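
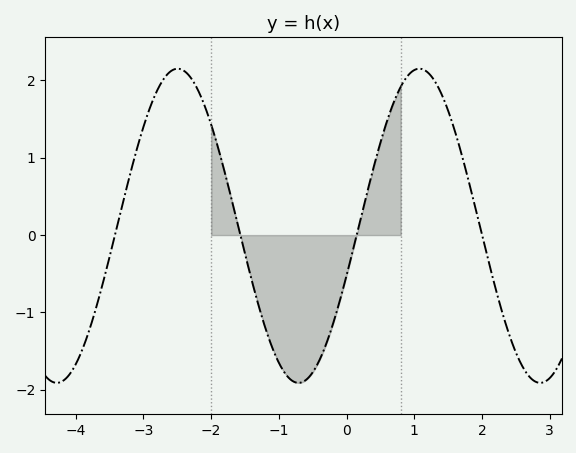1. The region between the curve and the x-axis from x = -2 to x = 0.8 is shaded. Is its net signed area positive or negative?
negative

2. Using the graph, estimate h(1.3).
1.99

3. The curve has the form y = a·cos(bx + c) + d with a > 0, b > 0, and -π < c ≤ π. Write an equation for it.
y = 2.03cos(1.76x - 1.89) + 0.12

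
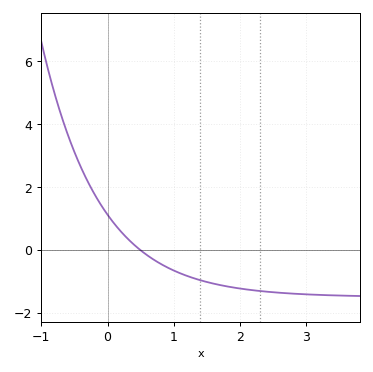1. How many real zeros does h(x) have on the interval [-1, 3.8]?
1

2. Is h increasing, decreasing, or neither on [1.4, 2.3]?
decreasing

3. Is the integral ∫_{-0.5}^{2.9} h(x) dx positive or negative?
negative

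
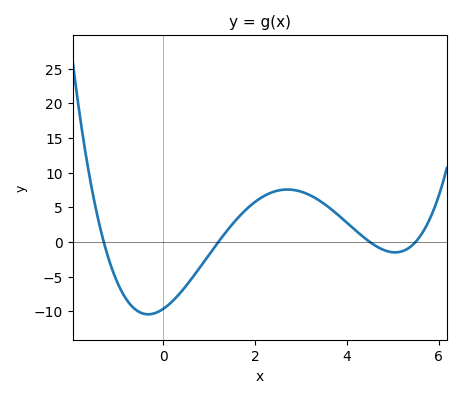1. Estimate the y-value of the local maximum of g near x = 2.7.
7.5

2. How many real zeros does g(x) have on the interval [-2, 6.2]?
4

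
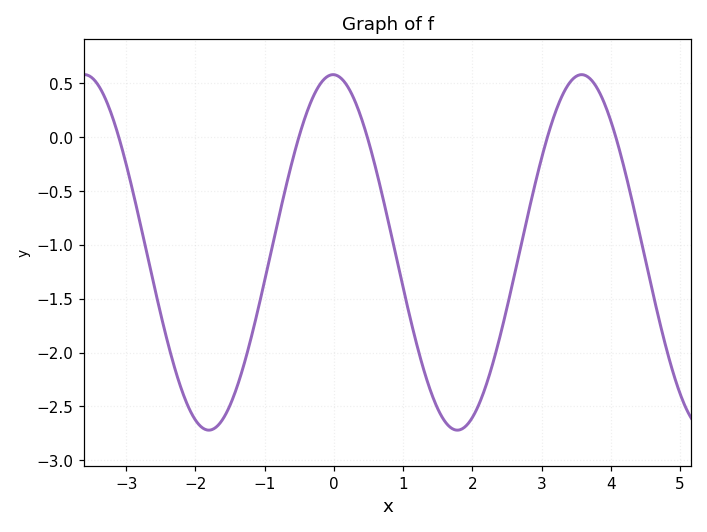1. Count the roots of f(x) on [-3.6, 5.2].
5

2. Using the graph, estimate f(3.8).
0.45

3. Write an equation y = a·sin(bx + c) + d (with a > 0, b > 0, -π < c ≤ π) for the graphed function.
y = 1.65sin(1.8x + 1.6) - 1.07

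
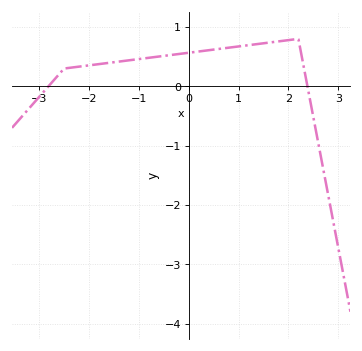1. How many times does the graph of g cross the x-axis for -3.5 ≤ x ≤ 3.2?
2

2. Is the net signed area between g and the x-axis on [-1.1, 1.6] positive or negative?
positive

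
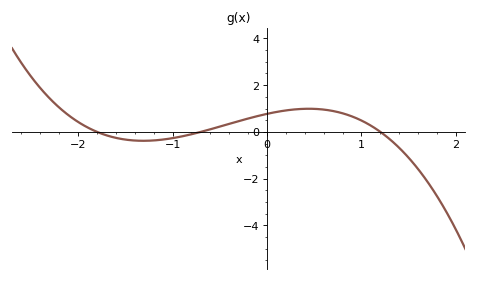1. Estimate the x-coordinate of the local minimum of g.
-1.3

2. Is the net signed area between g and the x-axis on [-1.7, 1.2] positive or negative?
positive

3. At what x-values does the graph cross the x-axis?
-1.8, -0.7, 1.2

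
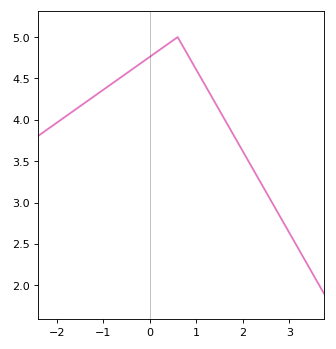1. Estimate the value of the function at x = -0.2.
4.7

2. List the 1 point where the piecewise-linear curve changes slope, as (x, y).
(0.6, 5)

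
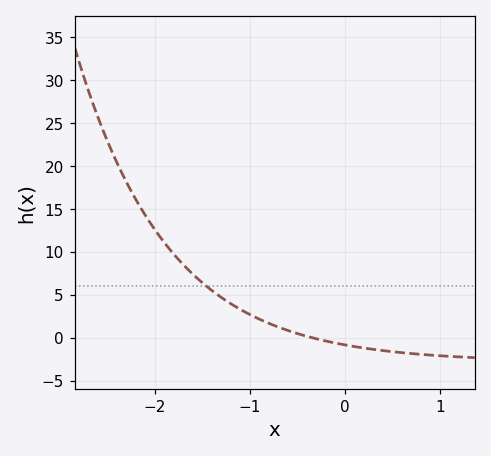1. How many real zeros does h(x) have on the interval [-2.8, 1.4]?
1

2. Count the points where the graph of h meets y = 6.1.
1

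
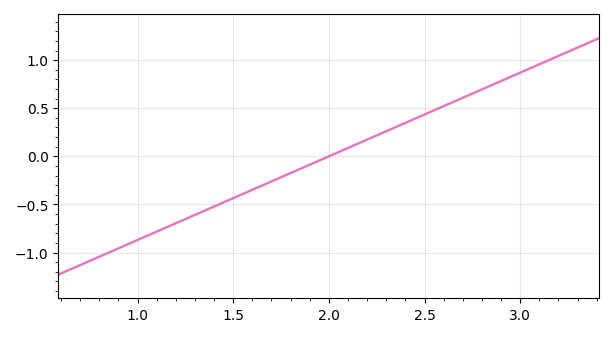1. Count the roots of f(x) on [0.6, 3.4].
1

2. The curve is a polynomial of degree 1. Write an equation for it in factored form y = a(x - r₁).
y = 0.87(x - 2)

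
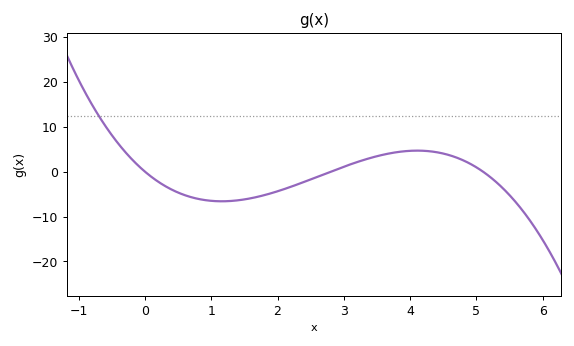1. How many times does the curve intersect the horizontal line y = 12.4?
1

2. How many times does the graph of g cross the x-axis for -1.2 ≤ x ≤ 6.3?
3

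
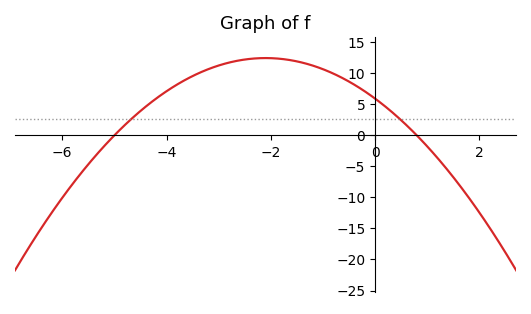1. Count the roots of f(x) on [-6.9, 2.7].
2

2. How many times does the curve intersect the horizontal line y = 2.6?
2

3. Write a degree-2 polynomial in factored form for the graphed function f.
y = -1.48(x + 5)(x - 0.8)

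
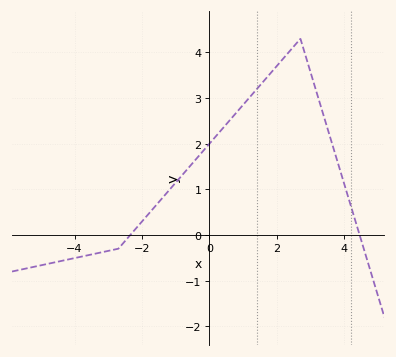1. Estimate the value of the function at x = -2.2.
0.126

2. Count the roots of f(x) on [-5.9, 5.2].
2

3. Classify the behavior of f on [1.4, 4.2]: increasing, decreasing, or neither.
neither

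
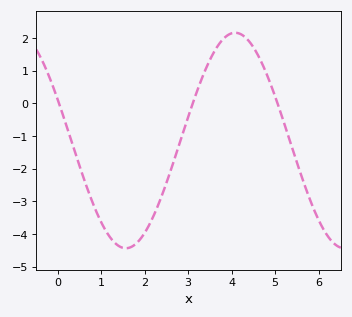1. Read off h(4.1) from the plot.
2.2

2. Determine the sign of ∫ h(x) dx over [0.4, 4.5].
negative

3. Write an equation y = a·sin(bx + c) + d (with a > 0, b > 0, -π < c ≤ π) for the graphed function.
y = 3.3sin(1.2x + 2.8) - 1.14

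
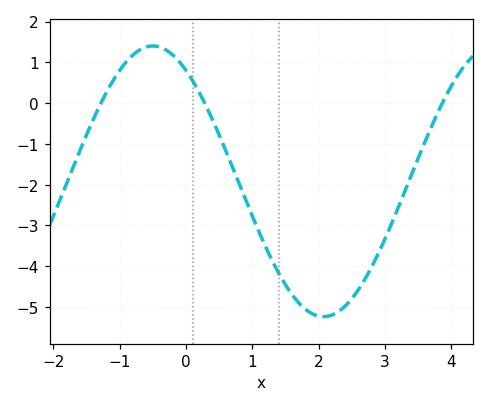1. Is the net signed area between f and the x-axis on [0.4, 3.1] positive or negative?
negative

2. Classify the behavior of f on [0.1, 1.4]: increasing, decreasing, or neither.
decreasing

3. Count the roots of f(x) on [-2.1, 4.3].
3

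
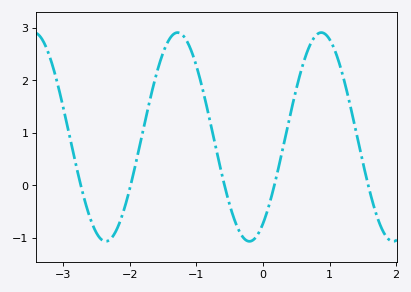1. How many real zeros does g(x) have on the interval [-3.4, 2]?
5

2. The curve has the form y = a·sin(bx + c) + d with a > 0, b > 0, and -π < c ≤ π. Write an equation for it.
y = 1.99sin(2.91x - 0.98) + 0.92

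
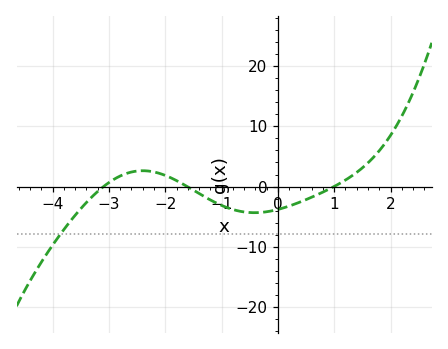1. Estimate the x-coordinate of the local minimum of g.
-0.417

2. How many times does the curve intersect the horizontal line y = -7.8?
1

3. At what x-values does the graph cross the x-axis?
-3.1, -1.61, 0.997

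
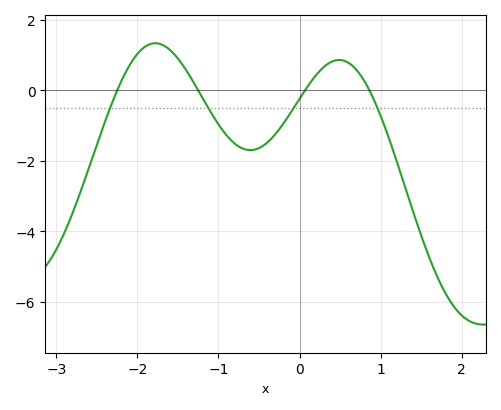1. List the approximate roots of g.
-2.2, -1.3, 0.1, 0.9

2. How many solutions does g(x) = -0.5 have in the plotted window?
4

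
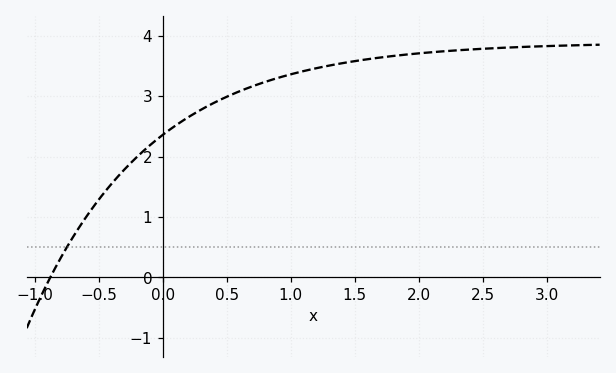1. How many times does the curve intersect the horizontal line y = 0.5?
1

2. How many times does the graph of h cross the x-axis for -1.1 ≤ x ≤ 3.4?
1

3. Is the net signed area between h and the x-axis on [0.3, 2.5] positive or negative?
positive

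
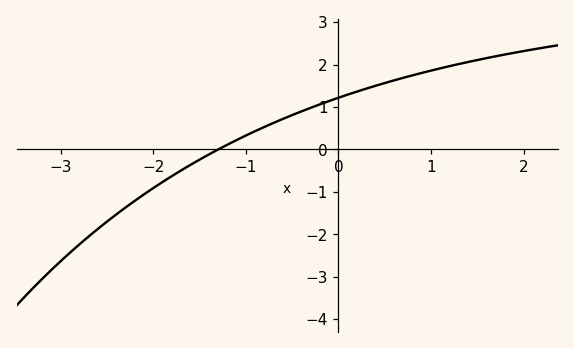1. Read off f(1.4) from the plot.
2.1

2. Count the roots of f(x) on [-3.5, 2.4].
1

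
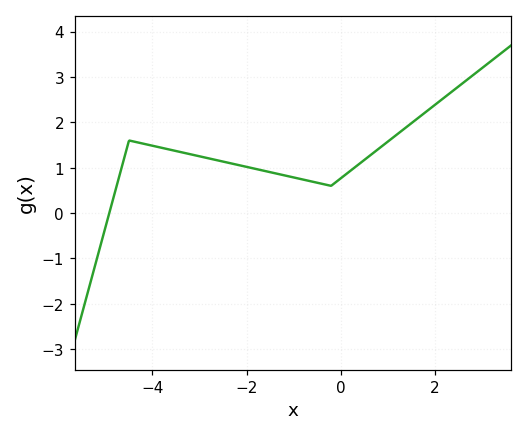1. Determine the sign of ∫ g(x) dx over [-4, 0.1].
positive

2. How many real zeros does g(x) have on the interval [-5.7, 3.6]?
1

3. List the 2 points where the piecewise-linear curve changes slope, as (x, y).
(-4.5, 1.6); (-0.2, 0.6)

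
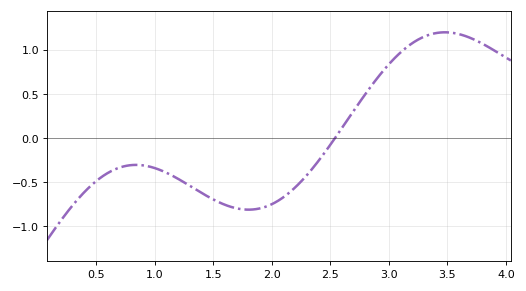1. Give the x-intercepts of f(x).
2.54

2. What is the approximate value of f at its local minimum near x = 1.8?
-0.813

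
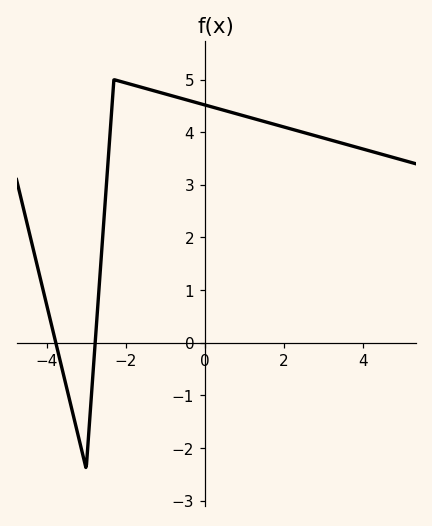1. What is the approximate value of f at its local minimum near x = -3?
-2.4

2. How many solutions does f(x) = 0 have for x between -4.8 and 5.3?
2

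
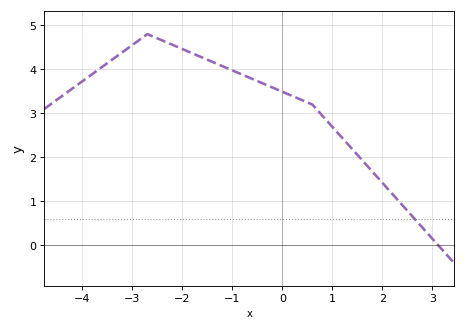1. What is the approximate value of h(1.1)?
2.6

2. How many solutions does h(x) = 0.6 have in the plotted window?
1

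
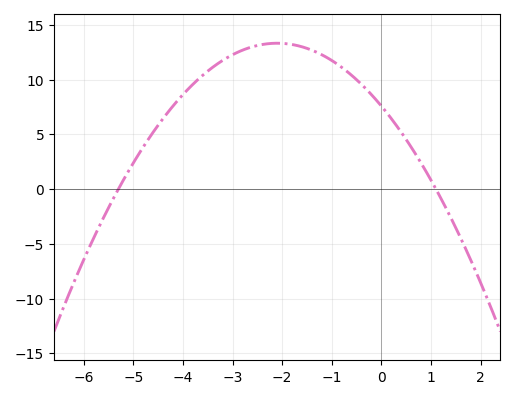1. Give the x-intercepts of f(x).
-5.3, 1.1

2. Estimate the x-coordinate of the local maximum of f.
-2.1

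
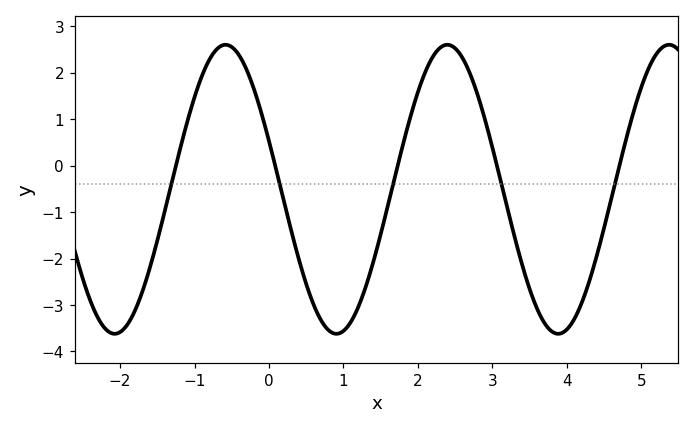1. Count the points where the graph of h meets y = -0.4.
5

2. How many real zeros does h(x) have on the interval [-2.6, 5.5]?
5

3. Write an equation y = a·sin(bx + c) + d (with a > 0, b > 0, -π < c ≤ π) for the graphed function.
y = 3.11sin(2.1x + 2.8) - 0.51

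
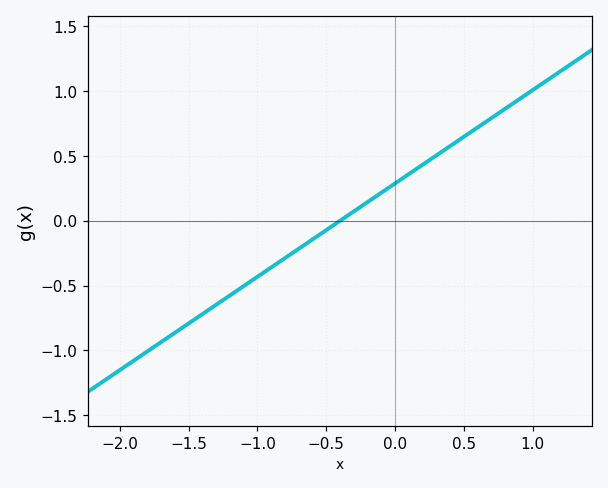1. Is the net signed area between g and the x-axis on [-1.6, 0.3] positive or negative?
negative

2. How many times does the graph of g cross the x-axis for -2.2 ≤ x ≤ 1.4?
1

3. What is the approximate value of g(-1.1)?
-0.5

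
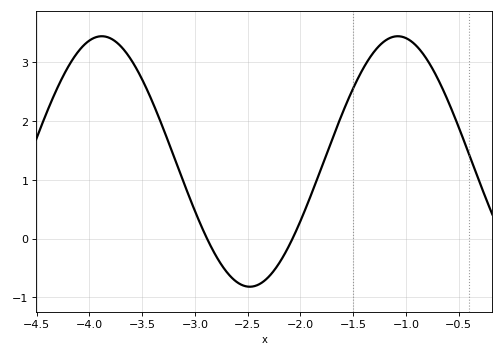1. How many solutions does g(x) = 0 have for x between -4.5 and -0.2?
2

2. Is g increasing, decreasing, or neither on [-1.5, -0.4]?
neither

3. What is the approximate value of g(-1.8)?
1.2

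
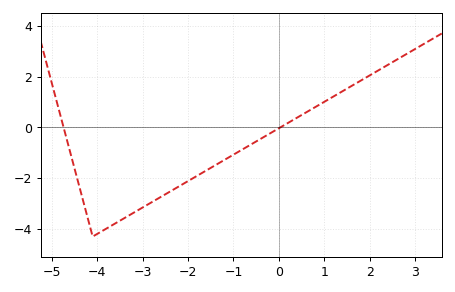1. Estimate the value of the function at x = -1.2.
-1.28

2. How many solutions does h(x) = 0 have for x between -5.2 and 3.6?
2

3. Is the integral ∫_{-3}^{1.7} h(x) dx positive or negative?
negative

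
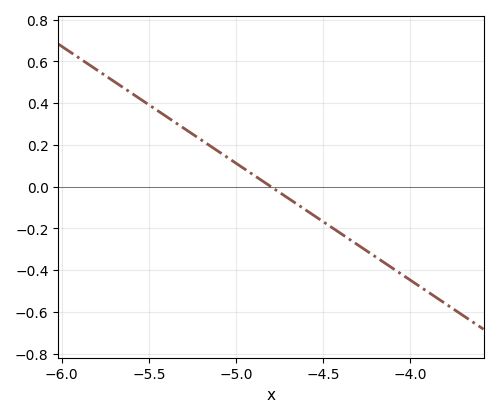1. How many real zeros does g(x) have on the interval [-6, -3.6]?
1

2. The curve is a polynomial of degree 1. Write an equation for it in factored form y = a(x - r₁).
y = -0.56(x + 4.8)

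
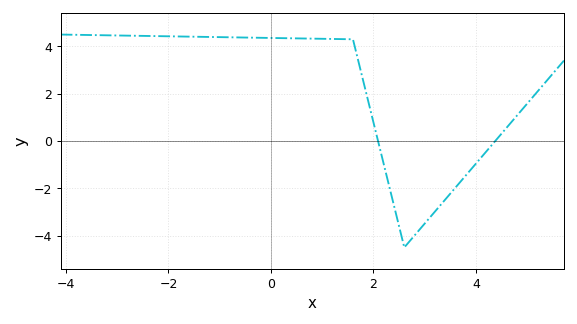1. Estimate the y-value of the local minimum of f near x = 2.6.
-4.49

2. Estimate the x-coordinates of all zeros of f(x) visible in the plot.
2.09, 4.38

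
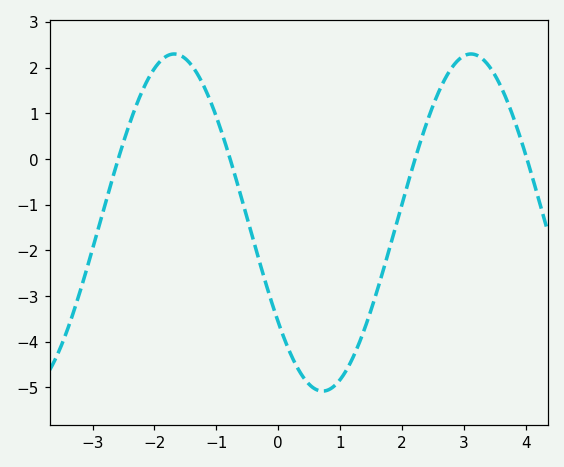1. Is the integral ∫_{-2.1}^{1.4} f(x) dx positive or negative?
negative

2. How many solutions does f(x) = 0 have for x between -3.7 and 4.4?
4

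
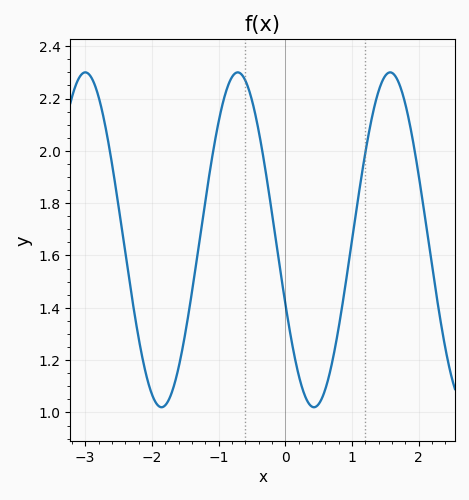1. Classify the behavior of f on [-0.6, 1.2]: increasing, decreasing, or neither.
neither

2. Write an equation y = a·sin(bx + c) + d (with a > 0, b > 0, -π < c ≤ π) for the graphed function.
y = 0.64sin(2.75x - 2.75) + 1.66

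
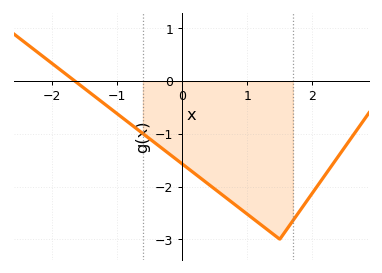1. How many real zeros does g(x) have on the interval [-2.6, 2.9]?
1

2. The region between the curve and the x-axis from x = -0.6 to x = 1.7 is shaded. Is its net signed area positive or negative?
negative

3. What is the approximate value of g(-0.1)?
-1.47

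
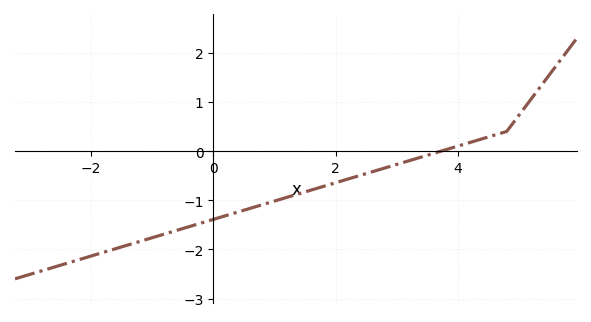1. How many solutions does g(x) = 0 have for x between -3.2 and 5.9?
1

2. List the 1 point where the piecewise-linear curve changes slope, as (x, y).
(4.8, 0.4)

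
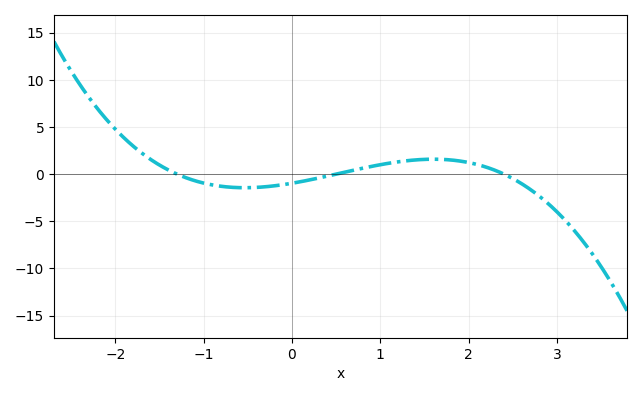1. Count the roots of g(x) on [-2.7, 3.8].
3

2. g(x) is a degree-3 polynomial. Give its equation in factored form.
y = -0.62(x + 1.3)(x - 0.5)(x - 2.4)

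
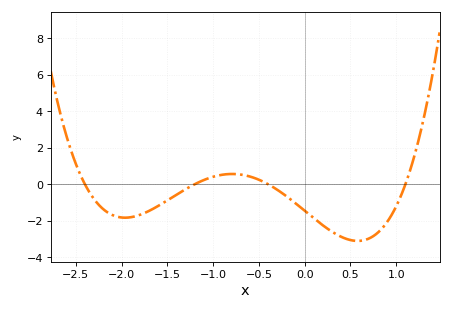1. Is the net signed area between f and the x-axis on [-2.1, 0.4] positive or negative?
negative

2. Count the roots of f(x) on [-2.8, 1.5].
4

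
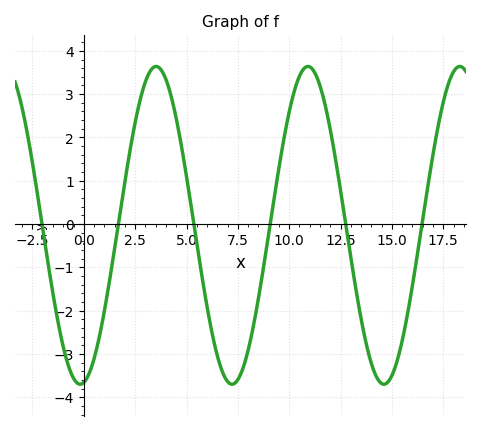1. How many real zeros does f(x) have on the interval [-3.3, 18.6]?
6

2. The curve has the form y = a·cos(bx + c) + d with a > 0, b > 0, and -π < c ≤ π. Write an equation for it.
y = 3.67cos(0.85x - 2.99) - 0.03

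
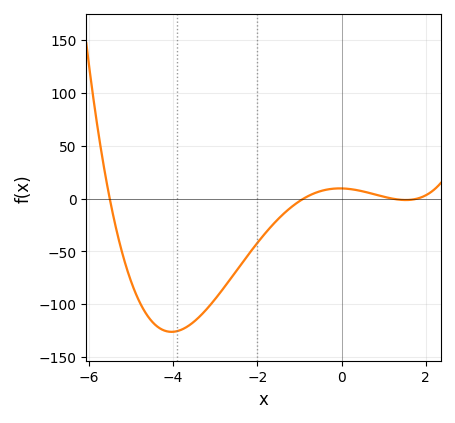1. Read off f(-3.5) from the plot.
-117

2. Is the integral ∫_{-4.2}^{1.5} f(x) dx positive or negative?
negative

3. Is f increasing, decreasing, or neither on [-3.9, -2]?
increasing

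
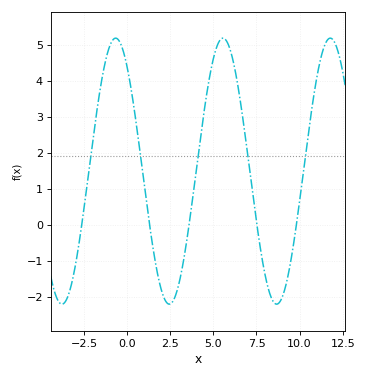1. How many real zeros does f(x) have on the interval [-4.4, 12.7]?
5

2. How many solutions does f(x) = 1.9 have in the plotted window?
5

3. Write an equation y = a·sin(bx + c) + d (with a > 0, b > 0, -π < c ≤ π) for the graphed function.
y = 3.7sin(1.01x + 2.24) + 1.49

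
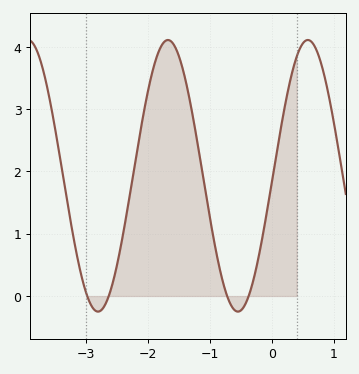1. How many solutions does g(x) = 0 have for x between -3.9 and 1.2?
4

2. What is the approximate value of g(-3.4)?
2.1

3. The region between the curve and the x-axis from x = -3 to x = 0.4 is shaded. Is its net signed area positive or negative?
positive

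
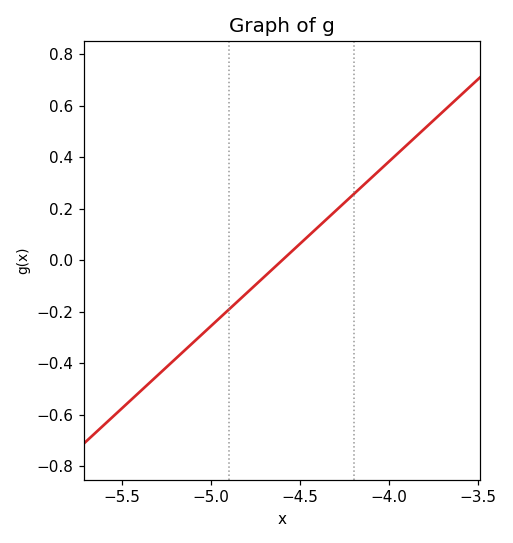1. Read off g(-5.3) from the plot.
-0.448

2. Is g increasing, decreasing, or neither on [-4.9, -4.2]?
increasing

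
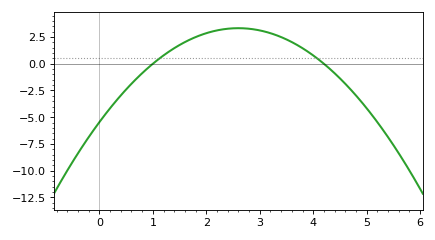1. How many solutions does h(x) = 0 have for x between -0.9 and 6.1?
2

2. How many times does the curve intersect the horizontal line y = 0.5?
2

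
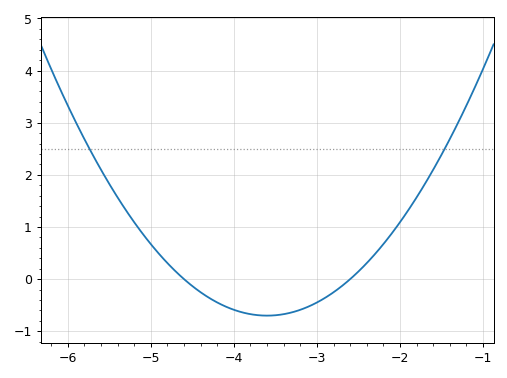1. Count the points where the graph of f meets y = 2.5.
2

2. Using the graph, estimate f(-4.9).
0.5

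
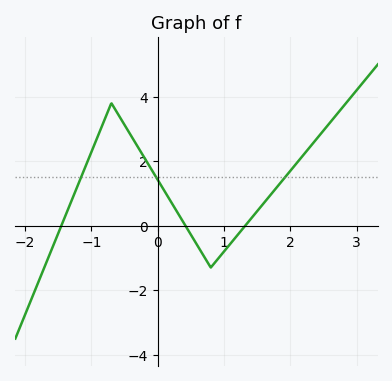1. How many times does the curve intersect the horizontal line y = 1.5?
3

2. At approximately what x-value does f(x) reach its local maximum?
-0.7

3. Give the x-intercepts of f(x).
-1.5, 0.4, 1.3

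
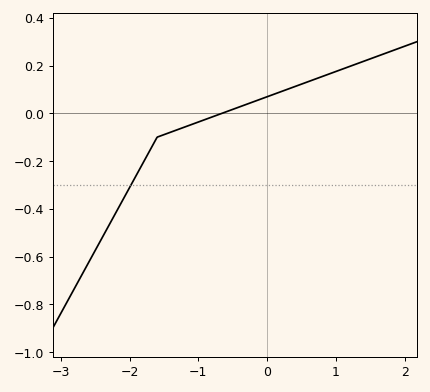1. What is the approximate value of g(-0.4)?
0.02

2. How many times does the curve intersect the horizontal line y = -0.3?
1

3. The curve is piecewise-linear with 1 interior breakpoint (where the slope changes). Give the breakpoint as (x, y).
(-1.6, -0.1)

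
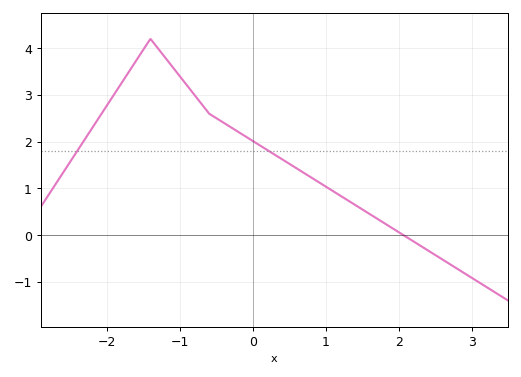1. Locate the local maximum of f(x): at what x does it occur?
-1.4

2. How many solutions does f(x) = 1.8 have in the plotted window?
2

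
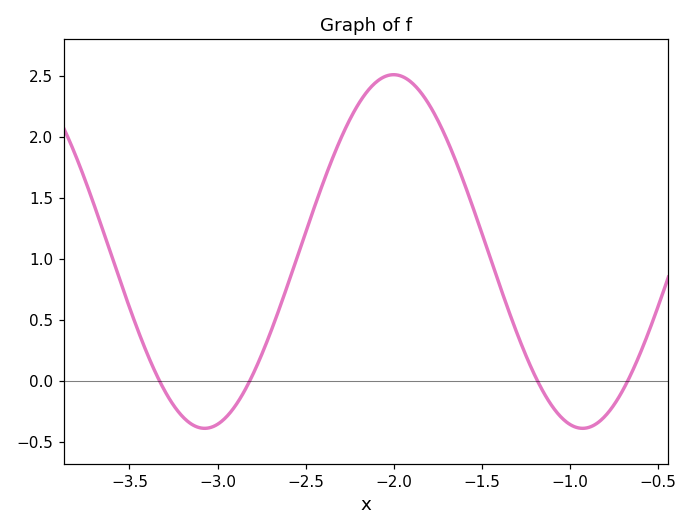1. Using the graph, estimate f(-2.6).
0.8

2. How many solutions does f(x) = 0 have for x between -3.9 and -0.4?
4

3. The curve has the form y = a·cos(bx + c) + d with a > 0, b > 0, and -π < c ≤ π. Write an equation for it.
y = 1.45cos(2.9x - 0.42) + 1.06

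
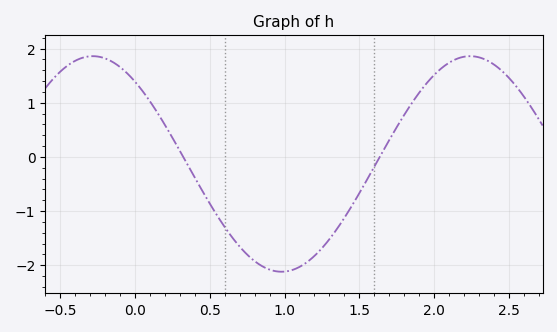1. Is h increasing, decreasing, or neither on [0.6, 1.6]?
neither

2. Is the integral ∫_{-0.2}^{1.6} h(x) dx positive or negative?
negative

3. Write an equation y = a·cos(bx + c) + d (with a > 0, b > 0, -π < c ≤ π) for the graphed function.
y = 1.99cos(2.49x + 0.702) - 0.13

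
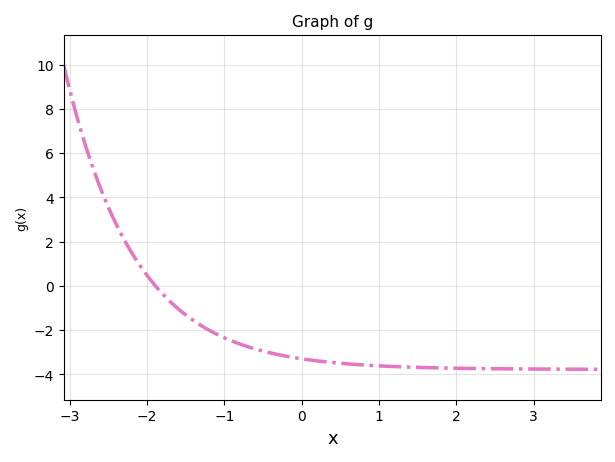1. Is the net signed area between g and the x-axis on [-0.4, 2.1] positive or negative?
negative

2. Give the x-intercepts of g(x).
-1.89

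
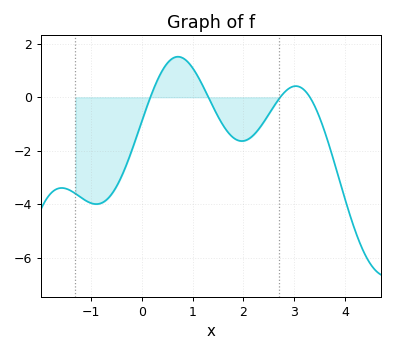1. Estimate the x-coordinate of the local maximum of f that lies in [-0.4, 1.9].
0.7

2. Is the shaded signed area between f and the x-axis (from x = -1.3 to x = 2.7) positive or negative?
negative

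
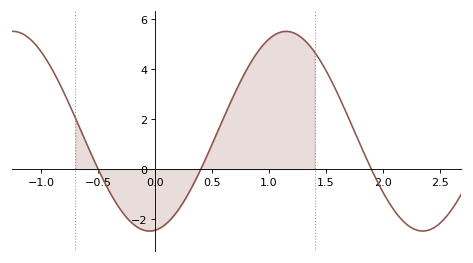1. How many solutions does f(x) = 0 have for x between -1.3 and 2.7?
3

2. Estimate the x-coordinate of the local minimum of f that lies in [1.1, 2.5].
2.35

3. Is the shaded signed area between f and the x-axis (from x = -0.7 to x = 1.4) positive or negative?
positive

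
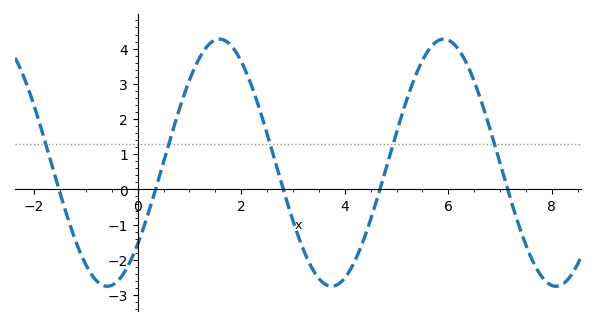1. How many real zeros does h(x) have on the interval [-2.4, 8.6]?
5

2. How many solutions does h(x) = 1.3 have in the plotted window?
5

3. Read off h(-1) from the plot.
-2.1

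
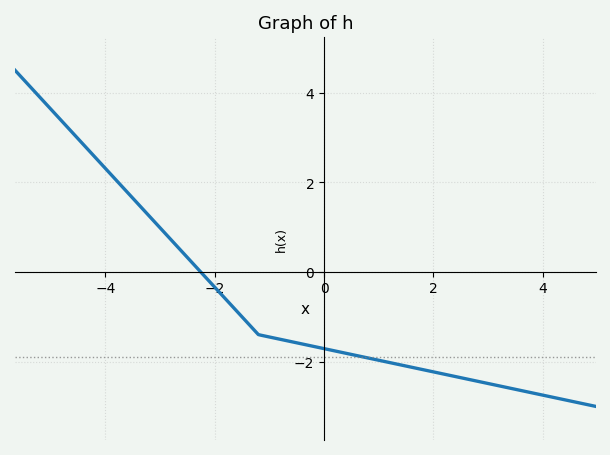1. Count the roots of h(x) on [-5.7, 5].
1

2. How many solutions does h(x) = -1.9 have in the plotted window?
1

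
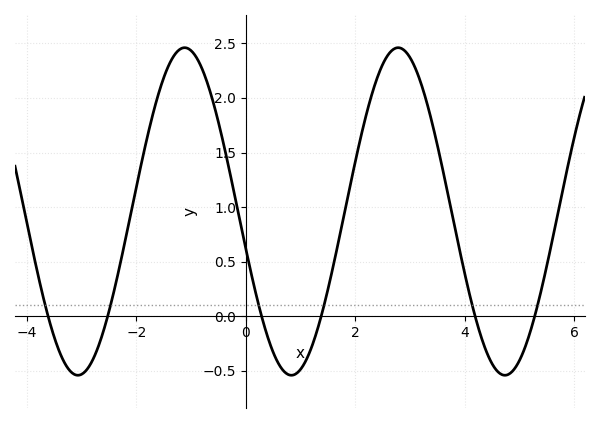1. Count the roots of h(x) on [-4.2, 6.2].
6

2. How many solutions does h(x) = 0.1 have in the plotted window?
6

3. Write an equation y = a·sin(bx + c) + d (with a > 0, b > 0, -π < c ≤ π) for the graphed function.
y = 1.5sin(1.6x - 2.9) + 0.96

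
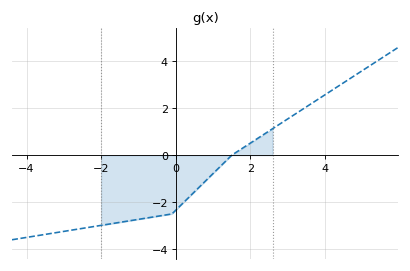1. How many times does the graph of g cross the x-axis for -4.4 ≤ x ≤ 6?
1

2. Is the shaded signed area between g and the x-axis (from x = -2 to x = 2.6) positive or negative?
negative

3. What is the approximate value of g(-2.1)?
-3.01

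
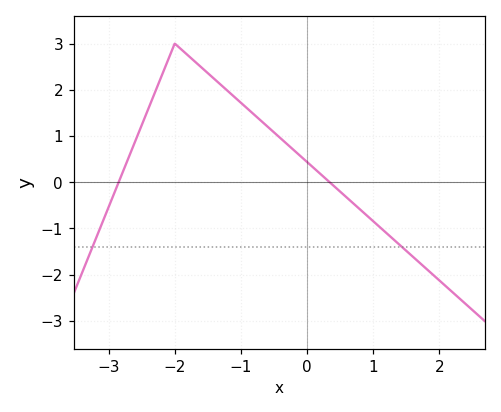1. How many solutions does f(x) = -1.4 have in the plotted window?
2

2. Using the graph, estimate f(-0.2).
0.7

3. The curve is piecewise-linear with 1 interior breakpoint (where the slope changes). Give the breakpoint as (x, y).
(-2, 3)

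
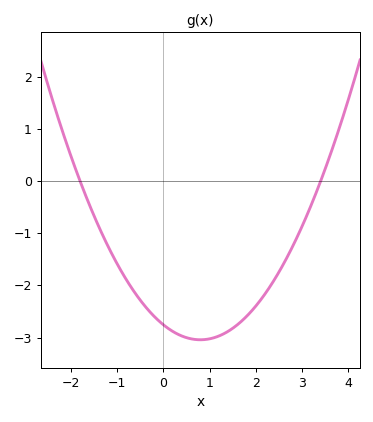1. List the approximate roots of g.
-1.8, 3.4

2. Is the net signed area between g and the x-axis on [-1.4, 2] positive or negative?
negative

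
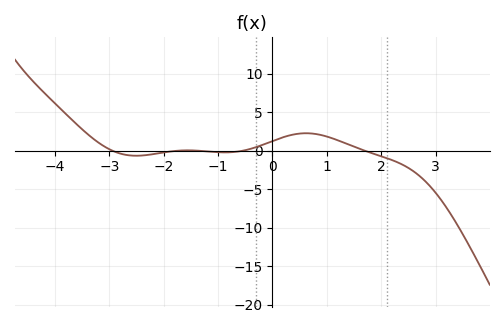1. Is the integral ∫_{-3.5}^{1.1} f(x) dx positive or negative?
positive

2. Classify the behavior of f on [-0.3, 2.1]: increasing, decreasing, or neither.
neither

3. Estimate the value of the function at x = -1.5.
0.02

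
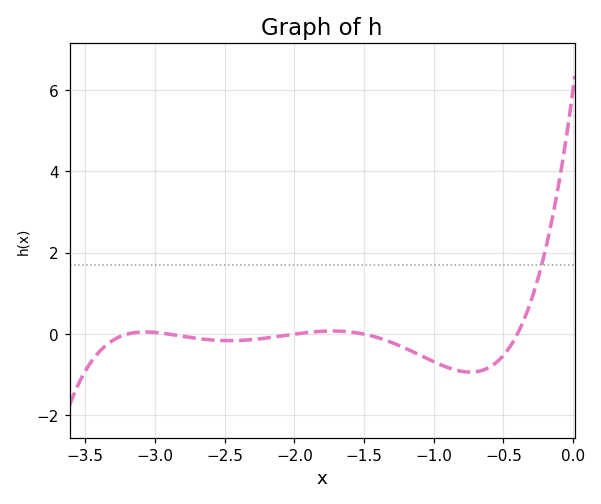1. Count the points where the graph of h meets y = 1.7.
1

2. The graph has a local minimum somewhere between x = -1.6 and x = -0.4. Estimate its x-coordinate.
-0.736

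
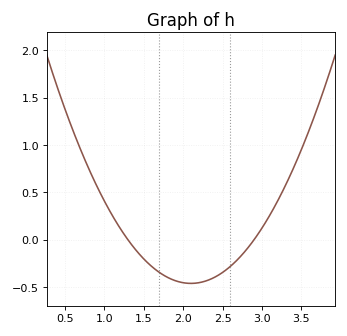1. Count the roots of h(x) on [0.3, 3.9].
2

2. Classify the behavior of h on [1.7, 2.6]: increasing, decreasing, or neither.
neither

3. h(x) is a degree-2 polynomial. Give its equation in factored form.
y = 0.72(x - 1.3)(x - 2.9)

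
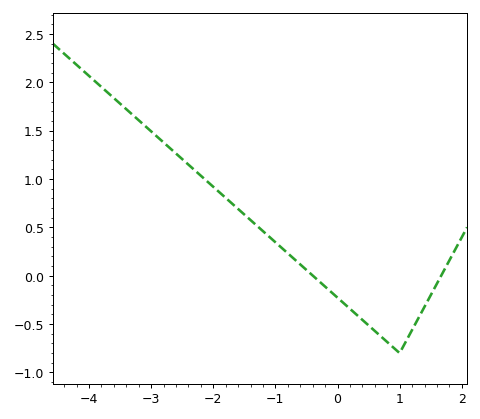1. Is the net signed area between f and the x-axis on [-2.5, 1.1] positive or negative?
positive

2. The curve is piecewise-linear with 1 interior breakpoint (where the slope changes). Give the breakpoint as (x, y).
(1, -0.8)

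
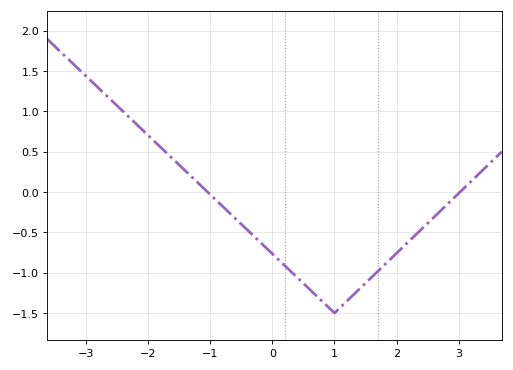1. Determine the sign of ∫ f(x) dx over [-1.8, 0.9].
negative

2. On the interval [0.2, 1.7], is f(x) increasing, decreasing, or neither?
neither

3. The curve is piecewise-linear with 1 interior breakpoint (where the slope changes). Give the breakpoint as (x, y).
(1, -1.5)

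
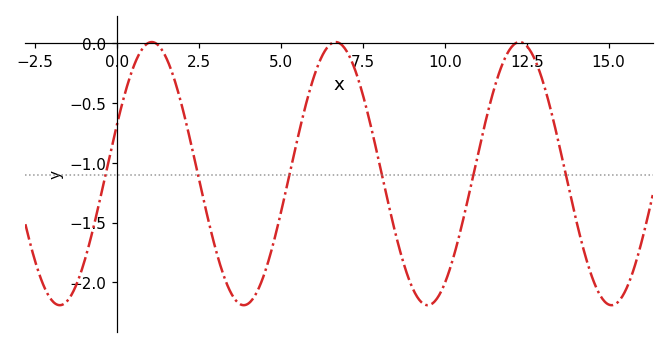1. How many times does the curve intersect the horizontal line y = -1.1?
6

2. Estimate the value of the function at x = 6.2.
-0.141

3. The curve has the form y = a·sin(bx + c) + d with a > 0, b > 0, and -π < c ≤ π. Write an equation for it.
y = 1.1sin(1.12x + 0.38) - 1.09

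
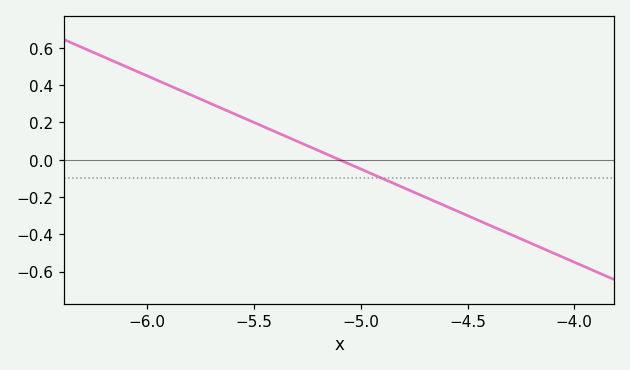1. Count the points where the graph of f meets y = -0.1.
1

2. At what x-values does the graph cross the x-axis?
-5.1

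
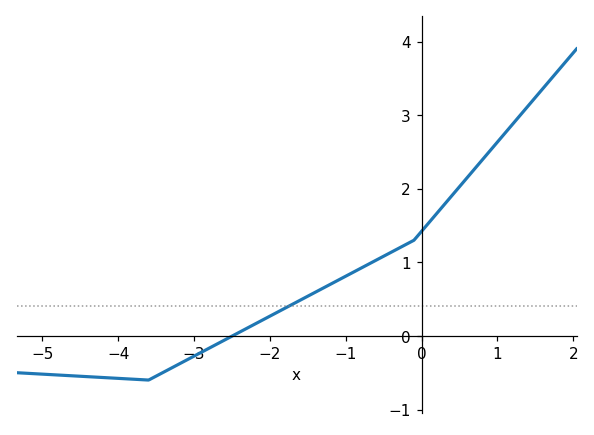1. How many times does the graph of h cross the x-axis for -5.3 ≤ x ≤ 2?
1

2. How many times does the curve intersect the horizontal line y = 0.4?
1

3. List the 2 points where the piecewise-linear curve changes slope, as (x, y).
(-3.6, -0.6); (-0.1, 1.3)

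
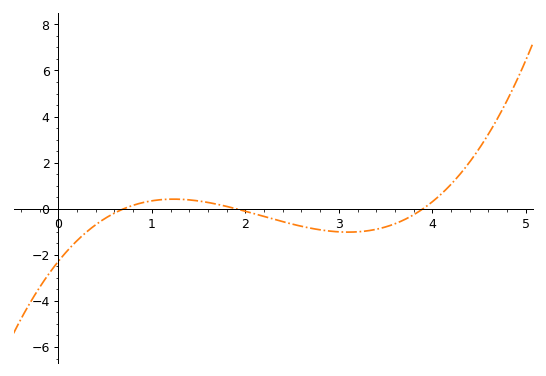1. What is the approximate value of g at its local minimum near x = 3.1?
-1.01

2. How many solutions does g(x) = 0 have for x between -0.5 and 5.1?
3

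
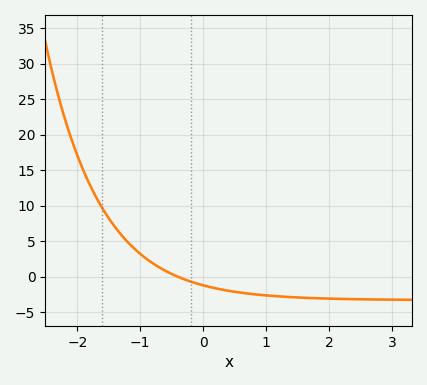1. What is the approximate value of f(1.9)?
-3.09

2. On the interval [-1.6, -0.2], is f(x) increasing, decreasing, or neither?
decreasing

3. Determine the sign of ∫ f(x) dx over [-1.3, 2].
negative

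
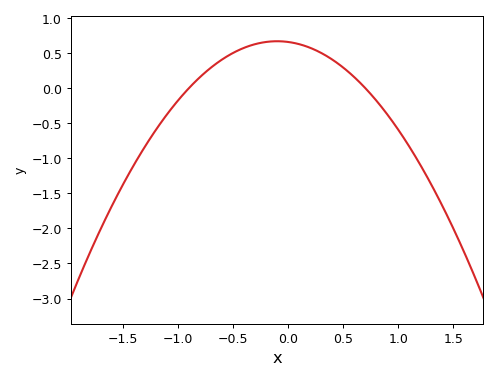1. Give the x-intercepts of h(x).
-0.9, 0.7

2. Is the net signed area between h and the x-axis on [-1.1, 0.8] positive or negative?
positive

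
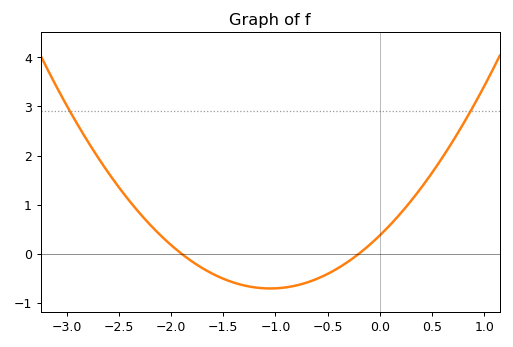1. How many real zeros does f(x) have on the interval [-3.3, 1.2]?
2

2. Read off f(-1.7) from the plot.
-0.294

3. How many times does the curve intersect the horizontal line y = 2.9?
2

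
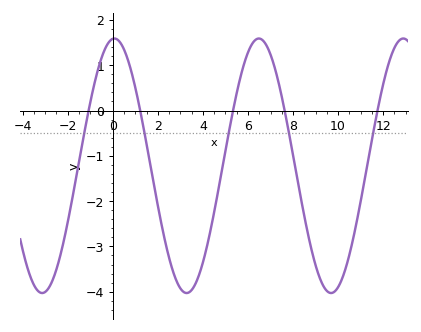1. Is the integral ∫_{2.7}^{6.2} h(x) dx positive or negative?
negative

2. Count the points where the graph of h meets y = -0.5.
5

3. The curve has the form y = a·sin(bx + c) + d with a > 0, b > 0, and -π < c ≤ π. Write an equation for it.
y = 2.81sin(0.98x + 1.5) - 1.22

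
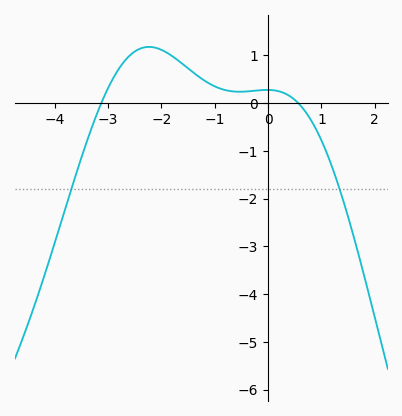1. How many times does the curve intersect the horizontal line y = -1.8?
2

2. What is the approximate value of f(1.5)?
-2.4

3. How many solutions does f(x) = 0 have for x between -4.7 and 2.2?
2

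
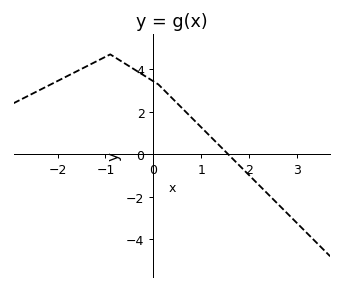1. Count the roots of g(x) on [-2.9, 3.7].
1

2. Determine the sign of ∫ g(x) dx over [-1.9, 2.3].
positive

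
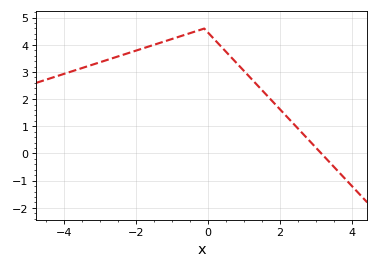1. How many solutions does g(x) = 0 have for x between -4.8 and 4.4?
1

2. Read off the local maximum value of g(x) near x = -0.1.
4.6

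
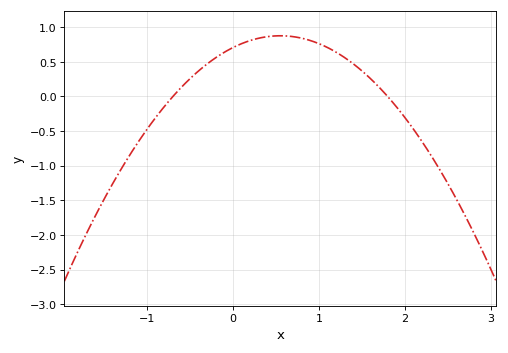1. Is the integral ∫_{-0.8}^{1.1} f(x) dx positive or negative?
positive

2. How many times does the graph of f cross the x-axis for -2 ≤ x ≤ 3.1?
2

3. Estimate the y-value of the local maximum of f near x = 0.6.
0.9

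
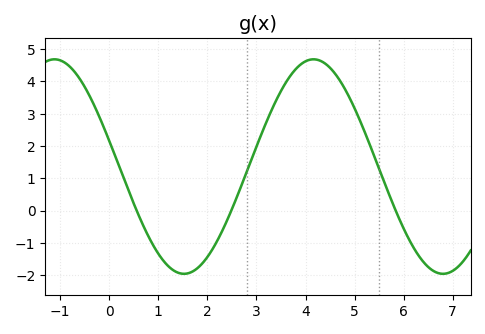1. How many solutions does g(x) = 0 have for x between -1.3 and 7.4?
3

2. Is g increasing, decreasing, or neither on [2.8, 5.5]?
neither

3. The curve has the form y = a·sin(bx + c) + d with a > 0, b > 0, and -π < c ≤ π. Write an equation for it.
y = 3.32sin(1.2x + 2.9) + 1.36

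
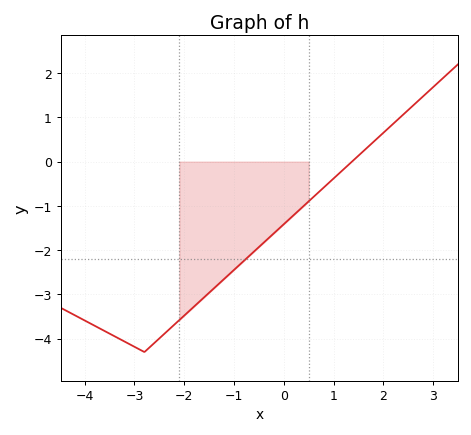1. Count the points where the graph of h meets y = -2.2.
1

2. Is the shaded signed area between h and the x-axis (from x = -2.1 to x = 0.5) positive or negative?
negative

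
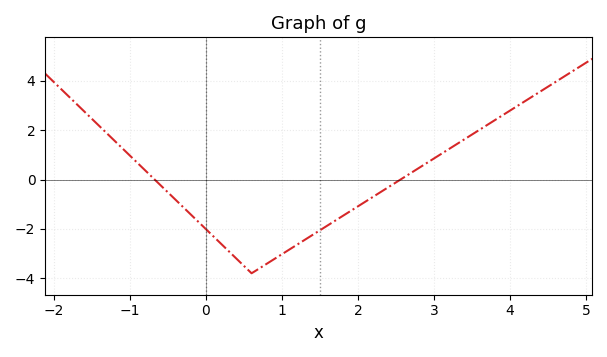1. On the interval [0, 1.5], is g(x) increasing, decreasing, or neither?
neither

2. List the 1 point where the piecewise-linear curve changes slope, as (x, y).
(0.6, -3.8)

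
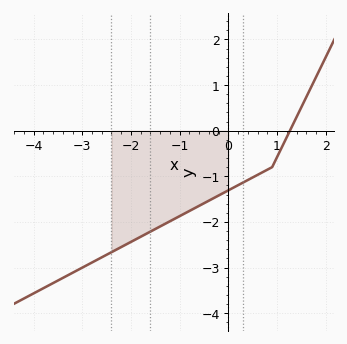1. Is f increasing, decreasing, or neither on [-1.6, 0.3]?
increasing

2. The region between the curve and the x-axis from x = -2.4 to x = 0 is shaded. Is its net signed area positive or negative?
negative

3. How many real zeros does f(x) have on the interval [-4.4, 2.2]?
1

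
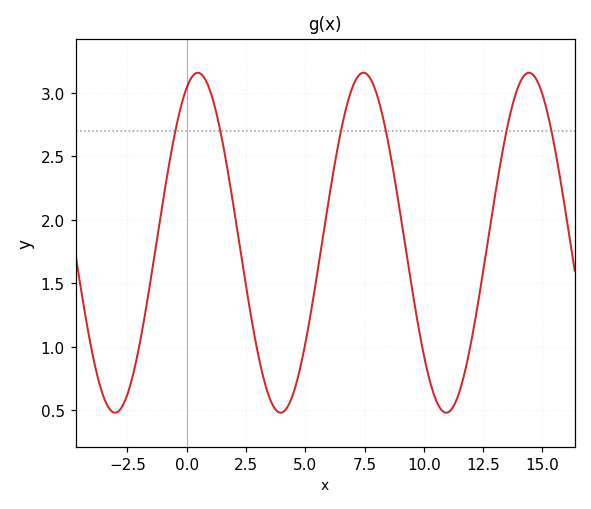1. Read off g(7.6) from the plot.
3.15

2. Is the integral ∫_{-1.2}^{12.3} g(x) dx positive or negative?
positive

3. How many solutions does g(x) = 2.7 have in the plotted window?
6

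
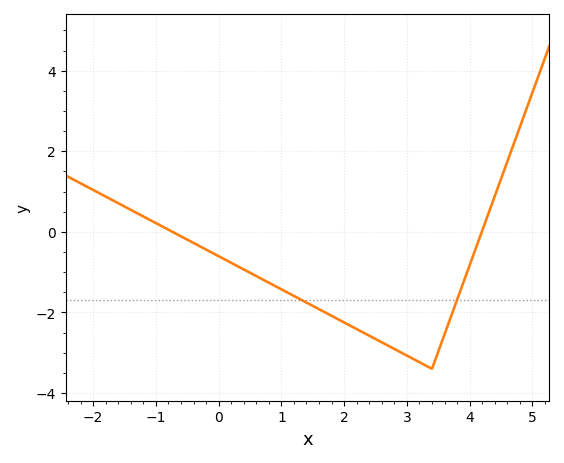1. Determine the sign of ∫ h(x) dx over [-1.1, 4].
negative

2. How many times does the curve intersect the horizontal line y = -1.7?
2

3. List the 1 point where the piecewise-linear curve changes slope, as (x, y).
(3.4, -3.4)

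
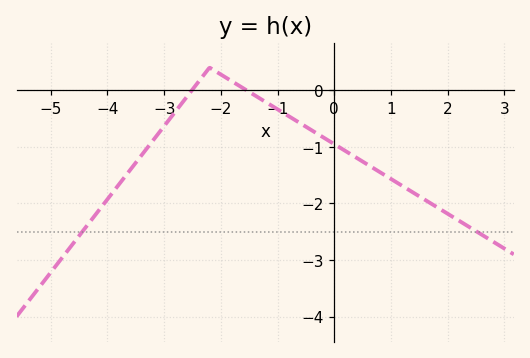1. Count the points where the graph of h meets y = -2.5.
2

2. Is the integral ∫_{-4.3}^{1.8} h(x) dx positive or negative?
negative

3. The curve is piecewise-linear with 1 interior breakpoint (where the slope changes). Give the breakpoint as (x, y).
(-2.2, 0.4)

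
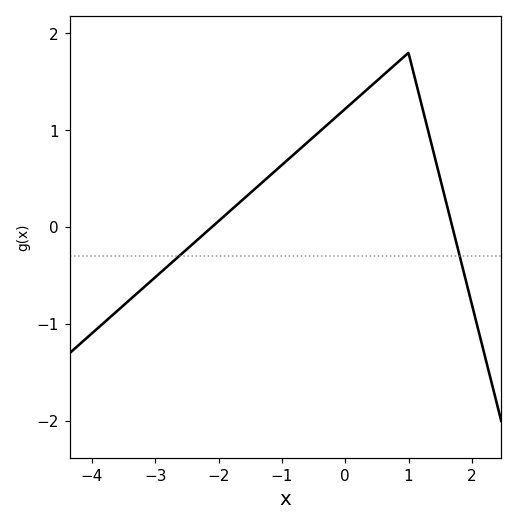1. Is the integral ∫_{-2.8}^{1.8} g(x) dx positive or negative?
positive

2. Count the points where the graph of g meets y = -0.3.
2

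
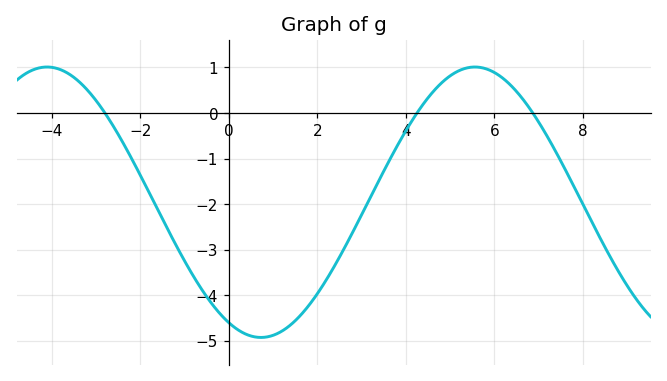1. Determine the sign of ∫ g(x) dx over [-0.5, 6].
negative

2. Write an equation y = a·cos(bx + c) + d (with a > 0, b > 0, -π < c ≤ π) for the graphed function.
y = 2.97cos(0.65x + 2.67) - 1.96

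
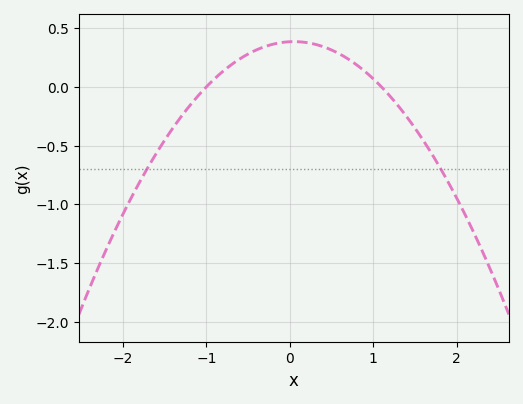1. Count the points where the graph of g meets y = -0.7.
2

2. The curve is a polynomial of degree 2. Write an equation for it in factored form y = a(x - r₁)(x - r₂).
y = -0.35(x + 1)(x - 1.1)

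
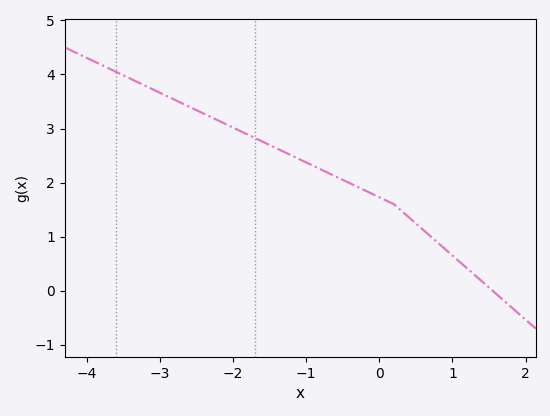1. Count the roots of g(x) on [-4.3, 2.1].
1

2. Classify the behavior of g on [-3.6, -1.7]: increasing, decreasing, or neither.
decreasing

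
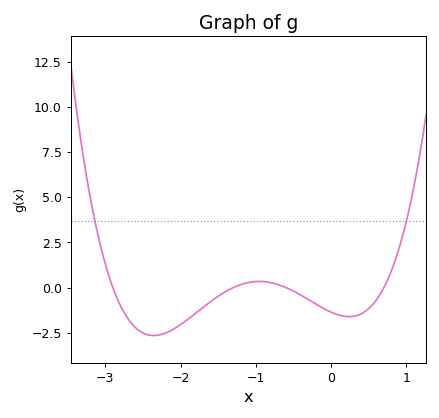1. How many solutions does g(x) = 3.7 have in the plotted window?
2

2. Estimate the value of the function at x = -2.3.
-2.63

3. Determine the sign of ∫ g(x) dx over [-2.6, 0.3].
negative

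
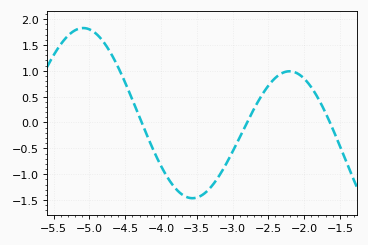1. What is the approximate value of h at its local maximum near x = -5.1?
1.83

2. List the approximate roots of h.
-4.27, -2.8, -1.64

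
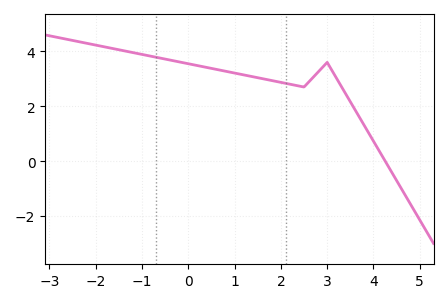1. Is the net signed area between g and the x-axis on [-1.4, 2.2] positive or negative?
positive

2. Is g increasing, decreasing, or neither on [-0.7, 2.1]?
decreasing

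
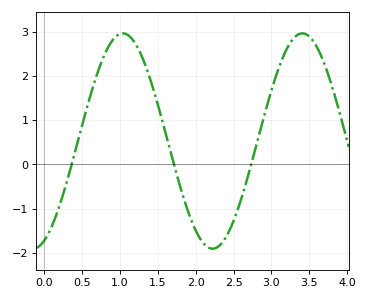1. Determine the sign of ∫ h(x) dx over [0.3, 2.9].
positive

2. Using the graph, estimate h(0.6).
1.5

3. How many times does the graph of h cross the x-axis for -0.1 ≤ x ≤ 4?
3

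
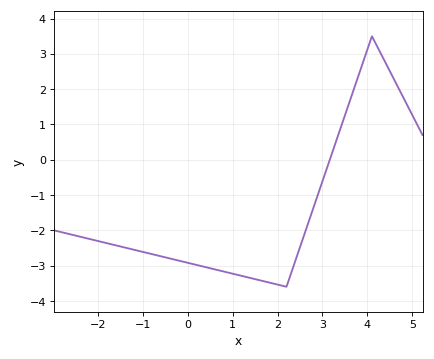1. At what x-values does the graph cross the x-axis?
3.2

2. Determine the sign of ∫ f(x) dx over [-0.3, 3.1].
negative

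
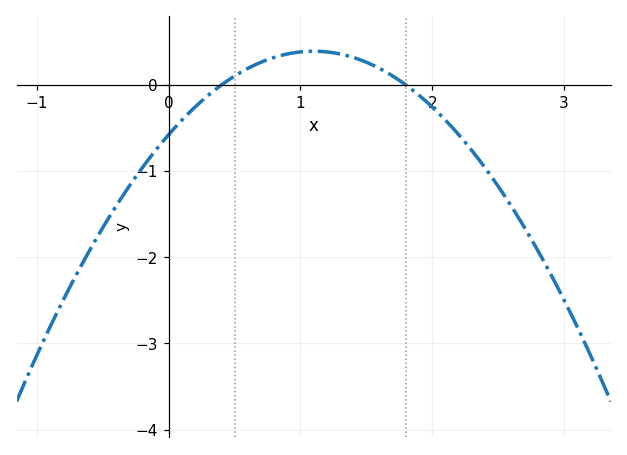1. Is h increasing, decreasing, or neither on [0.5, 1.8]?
neither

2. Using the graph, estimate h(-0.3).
-1.18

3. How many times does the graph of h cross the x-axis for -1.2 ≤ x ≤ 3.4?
2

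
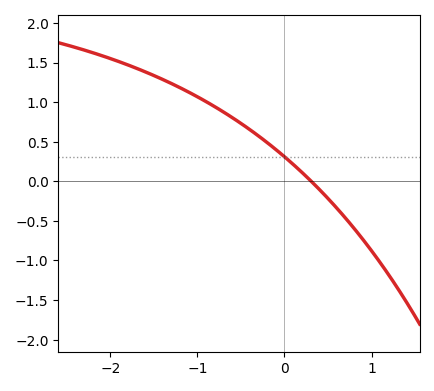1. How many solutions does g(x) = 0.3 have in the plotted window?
1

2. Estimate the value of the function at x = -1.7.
1.45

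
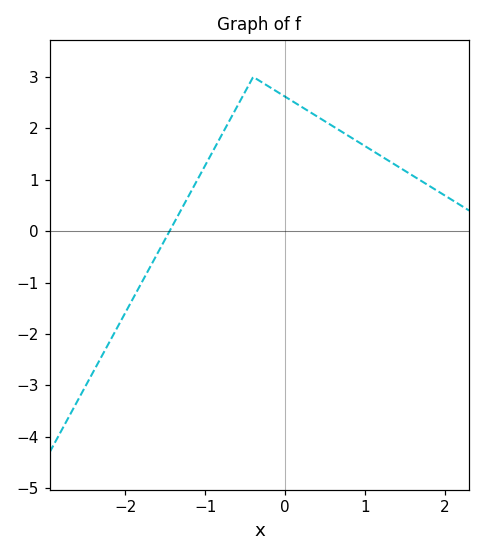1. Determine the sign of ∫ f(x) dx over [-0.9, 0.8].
positive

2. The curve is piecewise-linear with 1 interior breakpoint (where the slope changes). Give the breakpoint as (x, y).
(-0.4, 3)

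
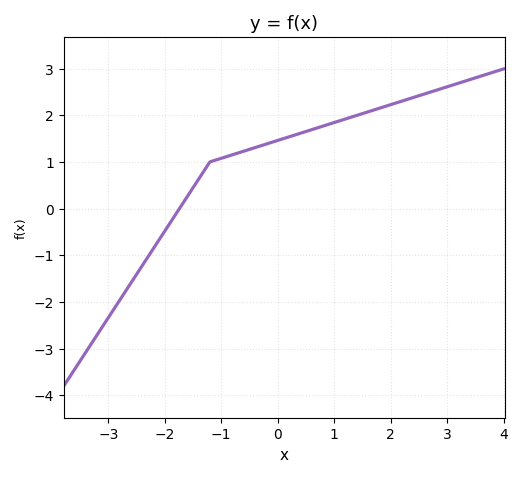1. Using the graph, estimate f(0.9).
1.8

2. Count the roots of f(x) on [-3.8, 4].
1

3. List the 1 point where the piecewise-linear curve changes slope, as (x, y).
(-1.2, 1)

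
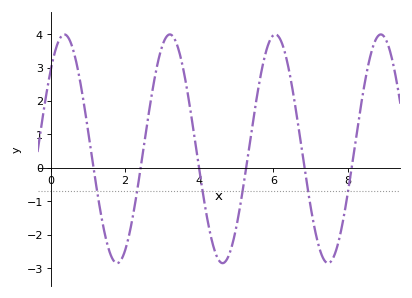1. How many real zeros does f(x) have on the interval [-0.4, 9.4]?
6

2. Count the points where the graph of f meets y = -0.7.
6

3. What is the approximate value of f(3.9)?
0.7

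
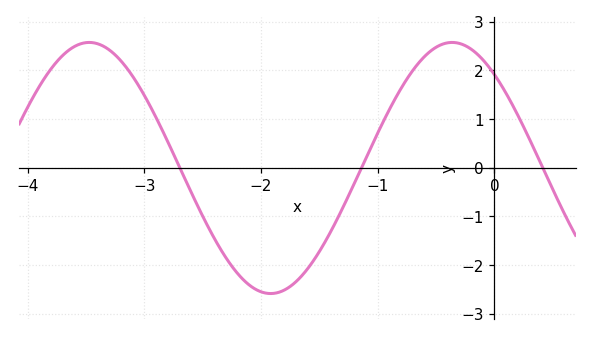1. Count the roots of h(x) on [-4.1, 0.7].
3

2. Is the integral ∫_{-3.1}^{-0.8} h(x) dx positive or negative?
negative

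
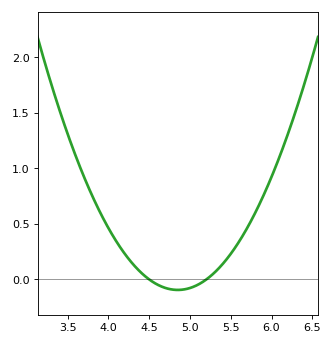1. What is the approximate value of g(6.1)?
1.11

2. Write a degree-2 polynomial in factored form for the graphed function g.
y = 0.77(x - 4.5)(x - 5.2)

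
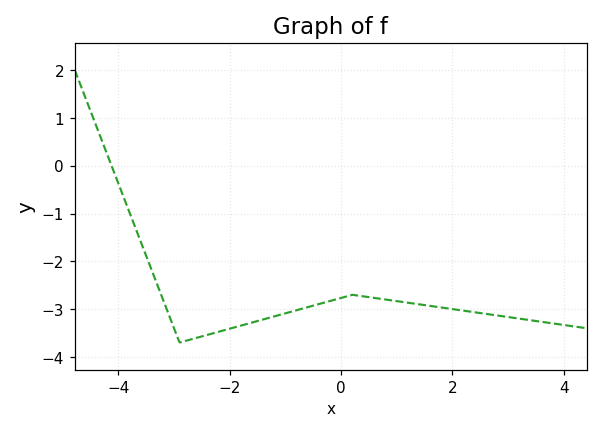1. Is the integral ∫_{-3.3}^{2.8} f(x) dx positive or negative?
negative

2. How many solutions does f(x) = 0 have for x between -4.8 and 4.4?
1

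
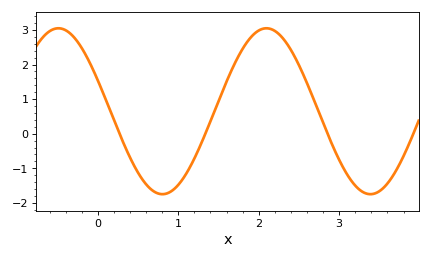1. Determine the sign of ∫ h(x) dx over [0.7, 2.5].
positive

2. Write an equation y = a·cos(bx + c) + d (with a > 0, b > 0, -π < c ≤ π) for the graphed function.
y = 2.4cos(2.4x + 1.2) + 0.65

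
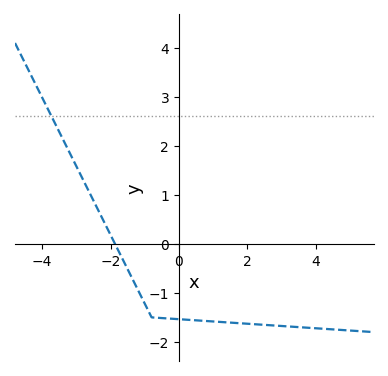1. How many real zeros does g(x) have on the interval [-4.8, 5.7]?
1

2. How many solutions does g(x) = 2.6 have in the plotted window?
1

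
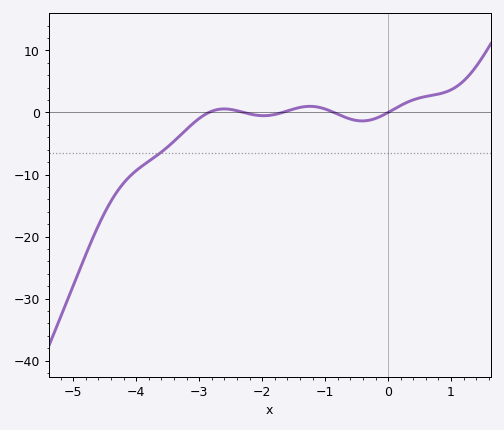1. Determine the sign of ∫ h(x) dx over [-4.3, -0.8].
negative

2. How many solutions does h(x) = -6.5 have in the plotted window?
1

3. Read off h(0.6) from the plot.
3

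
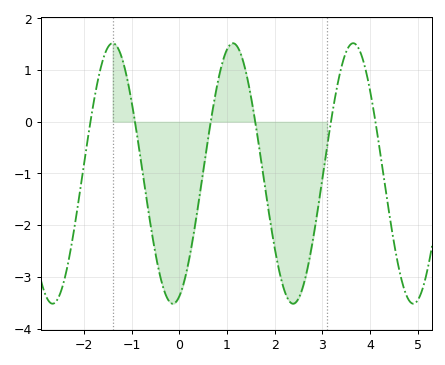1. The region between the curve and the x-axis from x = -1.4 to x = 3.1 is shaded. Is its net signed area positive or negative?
negative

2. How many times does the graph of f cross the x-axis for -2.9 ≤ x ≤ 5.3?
6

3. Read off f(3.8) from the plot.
1.3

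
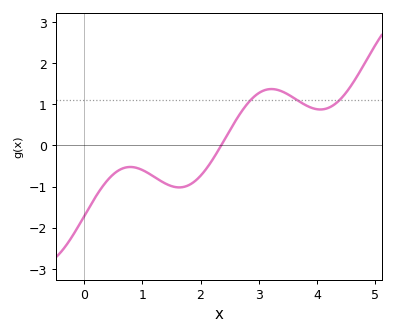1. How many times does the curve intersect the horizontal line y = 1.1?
3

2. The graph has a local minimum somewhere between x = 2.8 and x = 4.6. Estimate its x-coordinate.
4.06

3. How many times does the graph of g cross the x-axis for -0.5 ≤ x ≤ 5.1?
1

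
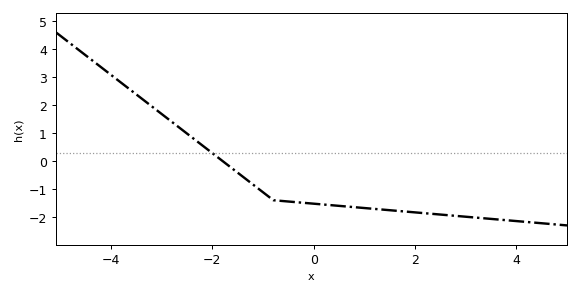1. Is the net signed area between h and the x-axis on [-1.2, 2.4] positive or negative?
negative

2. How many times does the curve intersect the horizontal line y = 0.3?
1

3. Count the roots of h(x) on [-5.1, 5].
1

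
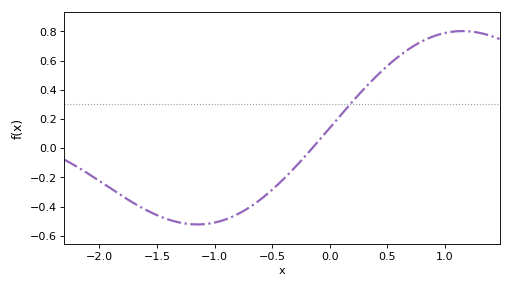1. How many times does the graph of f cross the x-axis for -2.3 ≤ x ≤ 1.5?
1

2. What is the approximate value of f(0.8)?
0.74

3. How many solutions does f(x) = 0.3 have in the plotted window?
1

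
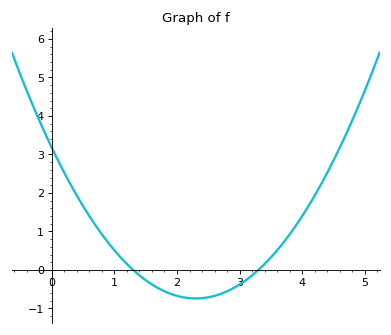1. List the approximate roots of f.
1.3, 3.3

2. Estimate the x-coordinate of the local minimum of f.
2.3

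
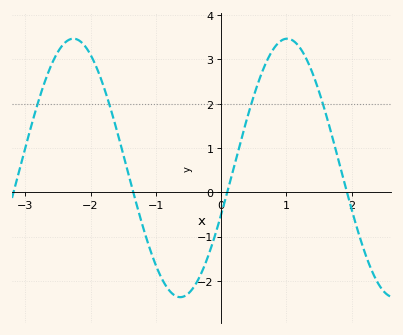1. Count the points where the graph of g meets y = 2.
4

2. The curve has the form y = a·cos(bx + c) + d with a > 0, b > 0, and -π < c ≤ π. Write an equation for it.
y = 2.92cos(1.92x - 1.94) + 0.55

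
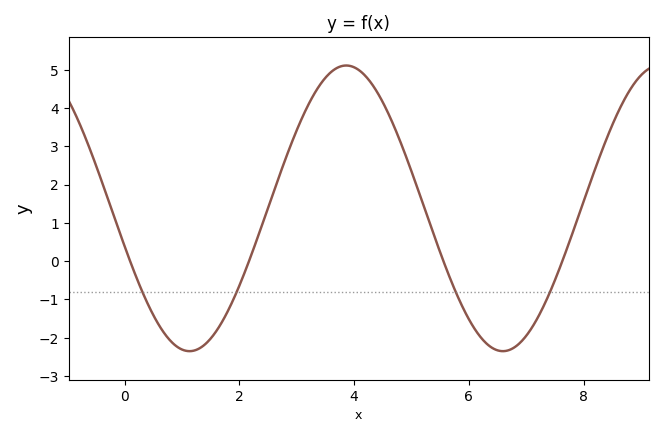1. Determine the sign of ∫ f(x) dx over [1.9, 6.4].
positive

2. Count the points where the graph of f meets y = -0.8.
4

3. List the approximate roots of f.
0, 2.2, 5.6, 7.6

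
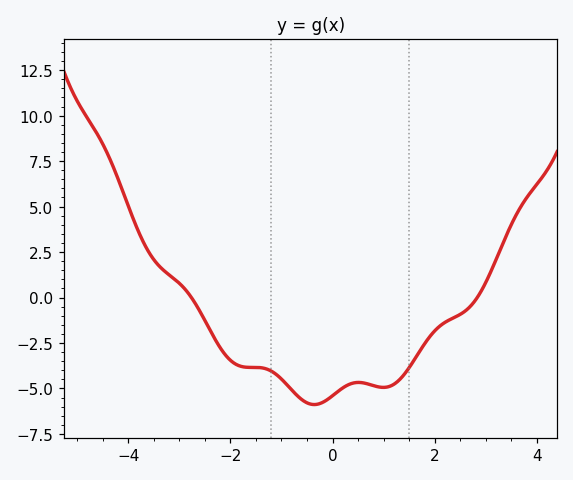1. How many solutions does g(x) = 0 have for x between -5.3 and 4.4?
2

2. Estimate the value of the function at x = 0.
-5.5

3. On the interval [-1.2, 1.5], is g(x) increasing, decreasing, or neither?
neither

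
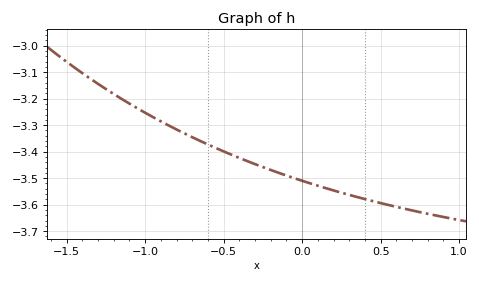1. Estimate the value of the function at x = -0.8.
-3.32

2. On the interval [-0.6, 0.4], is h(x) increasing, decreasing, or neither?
decreasing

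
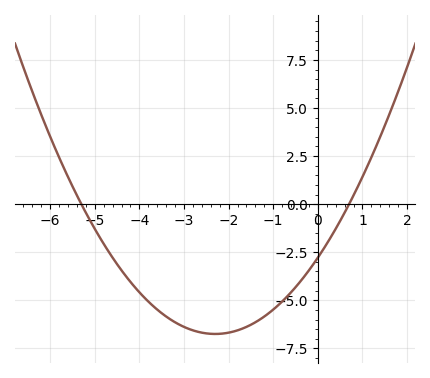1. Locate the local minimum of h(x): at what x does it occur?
-2.3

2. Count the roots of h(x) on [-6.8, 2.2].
2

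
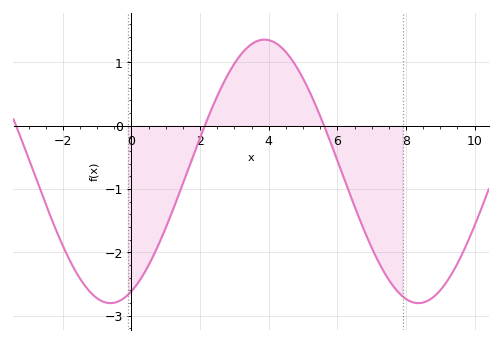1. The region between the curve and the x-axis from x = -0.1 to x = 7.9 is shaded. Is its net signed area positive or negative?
negative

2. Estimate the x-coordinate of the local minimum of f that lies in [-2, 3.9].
-0.6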